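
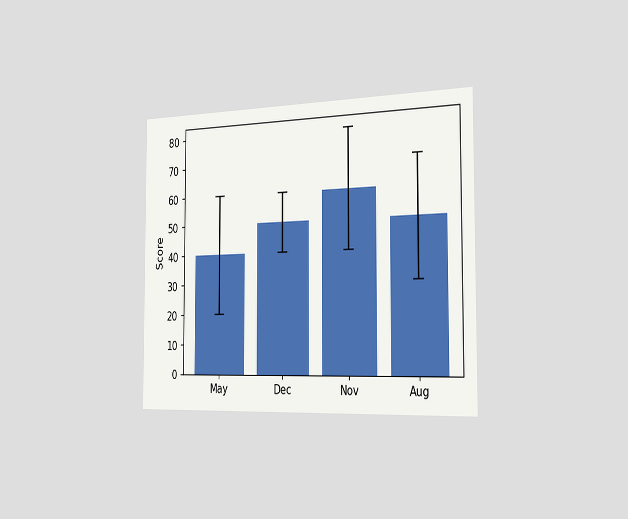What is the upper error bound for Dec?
The chart is viewed slightly from the right. The Dec bar's upper whisker reaches 60.

60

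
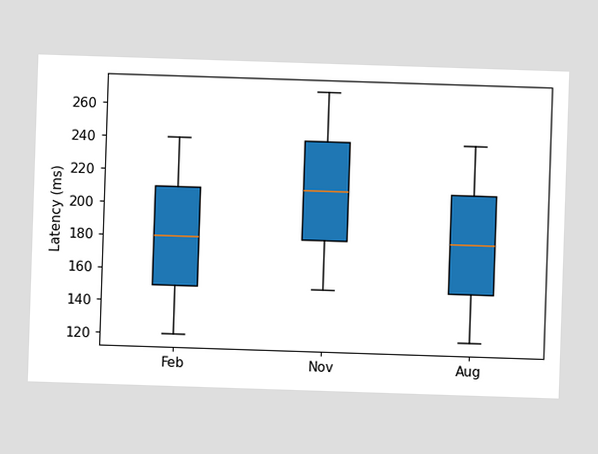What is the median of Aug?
The median line in the Aug box sits at 180ms.

180ms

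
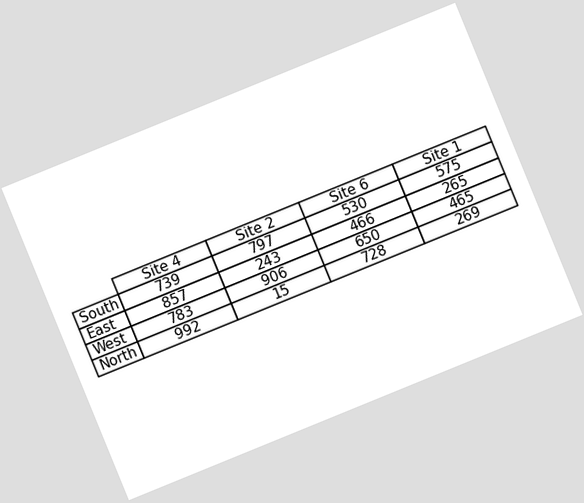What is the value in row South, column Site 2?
The chart is tilted about 22° counter-clockwise. The (South, Site 2) cell reads 797.

797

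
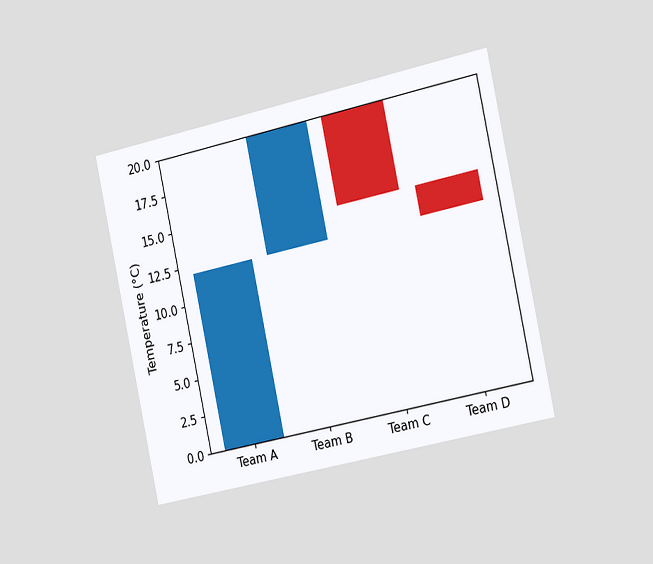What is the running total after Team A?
The chart is tilted about 12° counter-clockwise and viewed slightly from the right. After Team A the running total reaches 12°C.

12°C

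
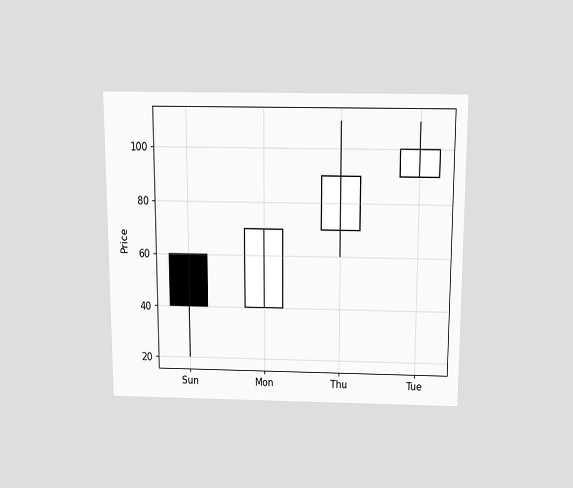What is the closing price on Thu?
The chart is viewed slightly from above. The Thu candle closes at 90.

90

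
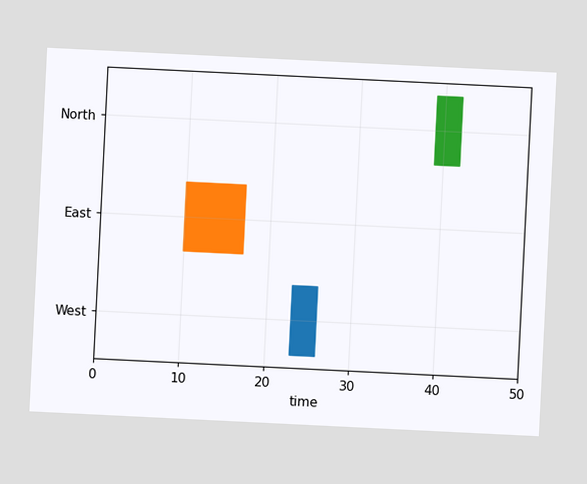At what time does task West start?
23

The chart is tilted about 3° clockwise. The West bar begins at t=23.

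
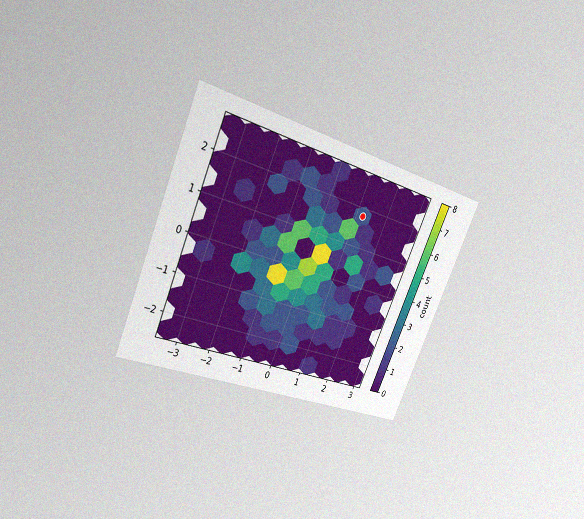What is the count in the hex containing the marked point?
2

The chart is tilted about 23° clockwise and viewed at a slight angle, with some photo noise. The marked hex reads 2 on the colorbar.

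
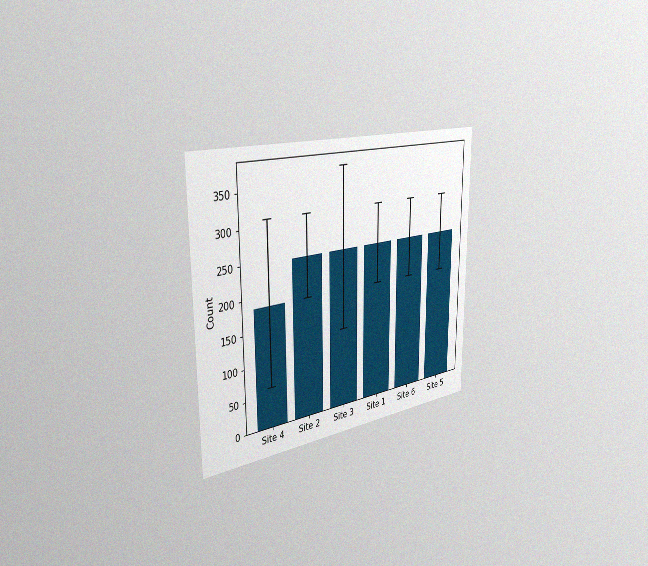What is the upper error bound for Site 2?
310

The chart is viewed slightly from the left, with some photo noise. The Site 2 bar's upper whisker reaches 310.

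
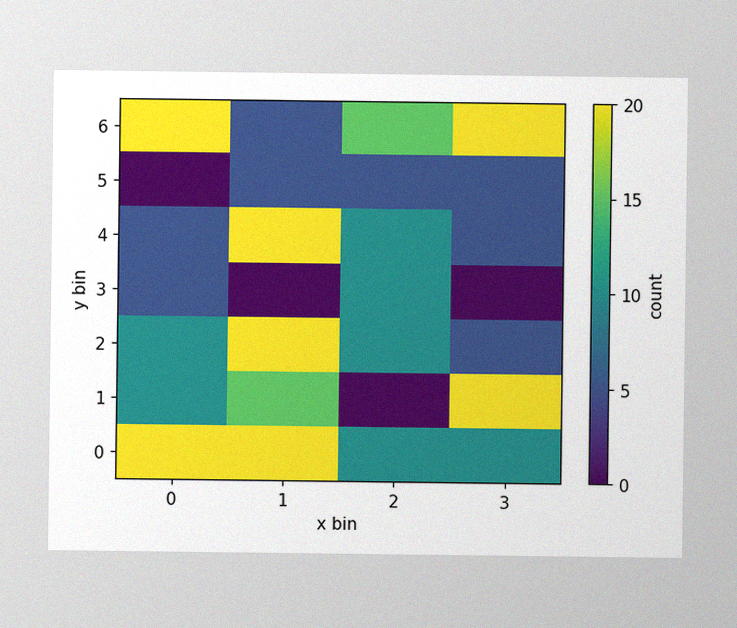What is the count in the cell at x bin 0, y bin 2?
The image has some photo noise and uneven lighting. Matching the cell (0, 2) against the colorbar gives 10.

10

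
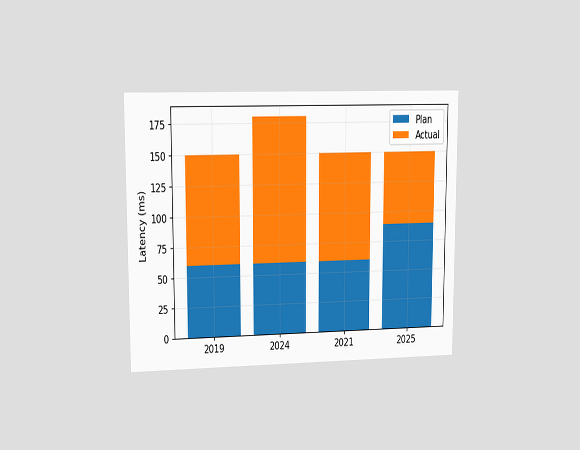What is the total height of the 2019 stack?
The chart is viewed at a slight angle. The 2019 stack's top reaches 150ms on the y-axis.

150ms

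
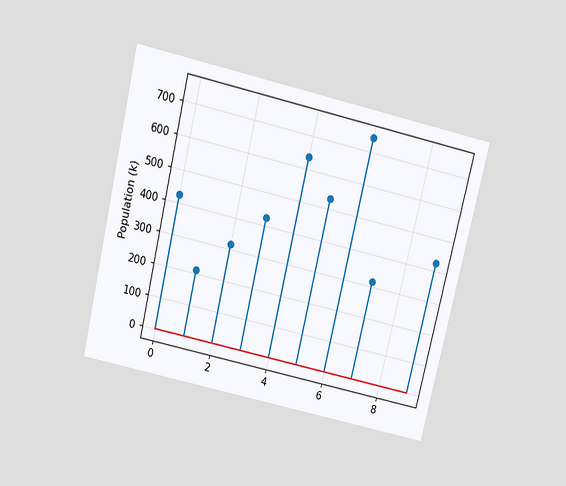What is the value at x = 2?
318k

The chart is tilted about 13° clockwise and viewed slightly from above. The stem at x=2 reaches 318k.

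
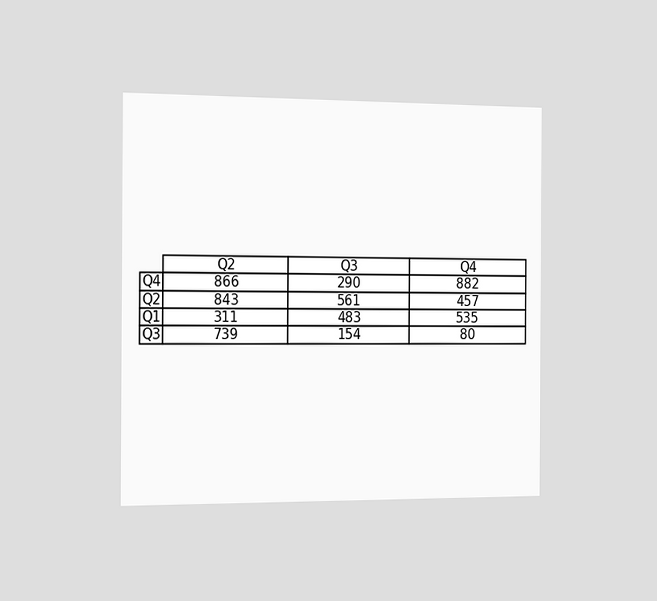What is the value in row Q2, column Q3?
561

The chart is viewed slightly from the left. The (Q2, Q3) cell reads 561.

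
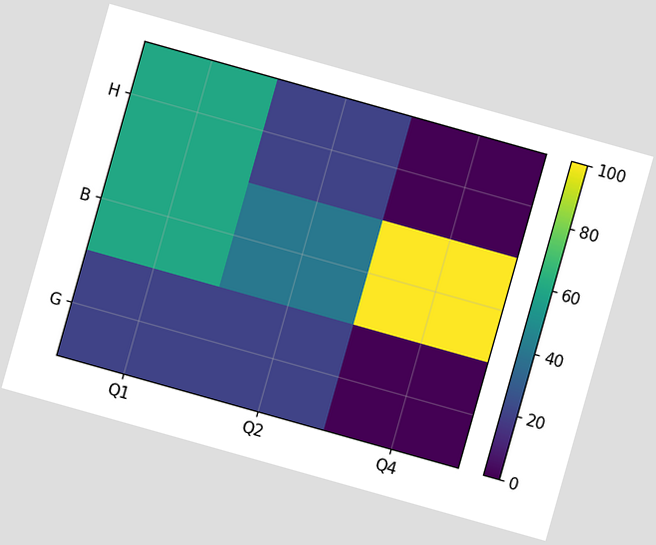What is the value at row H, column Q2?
The chart is tilted about 16° clockwise. Matching cell (H, Q2) against the colorbar gives 20.

20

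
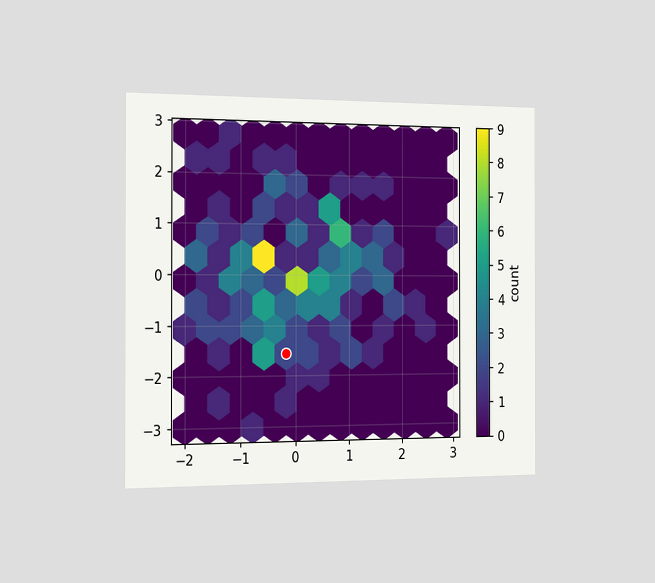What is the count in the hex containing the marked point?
The chart is viewed slightly from the left. The marked hex reads 2 on the colorbar.

2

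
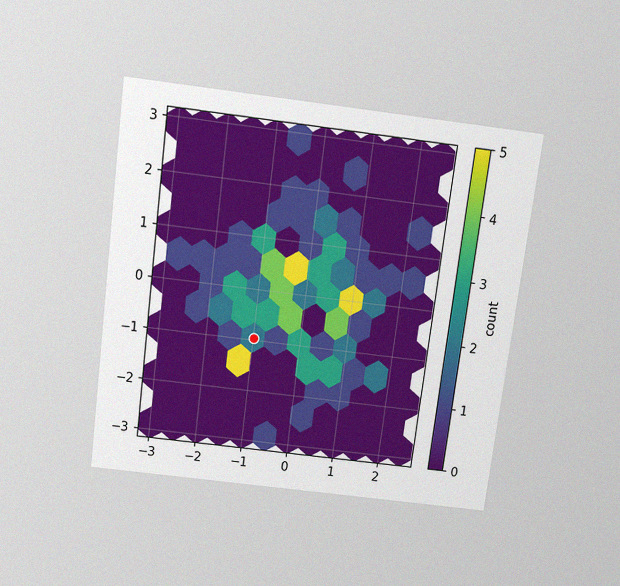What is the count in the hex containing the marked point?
2

The chart is tilted about 7° clockwise and viewed slightly from above, with some photo noise. The marked hex reads 2 on the colorbar.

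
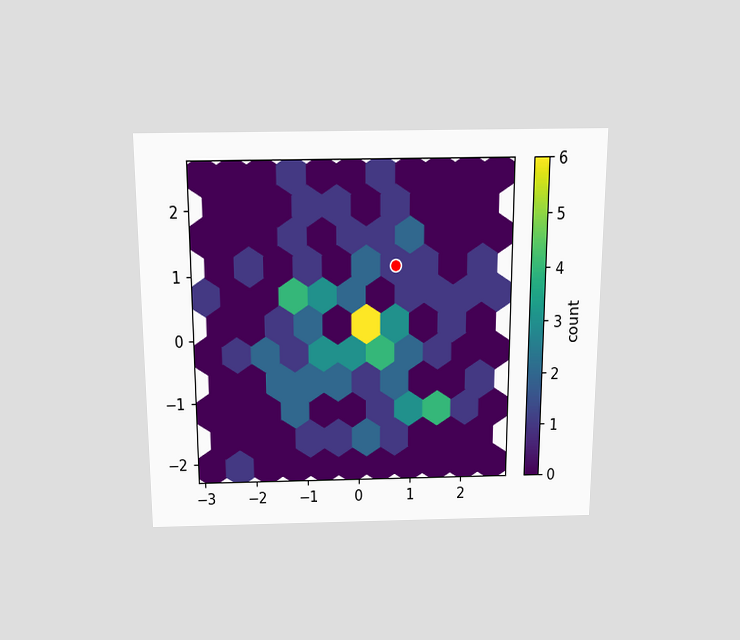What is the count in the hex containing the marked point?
The chart is viewed slightly from above. The marked hex reads 1 on the colorbar.

1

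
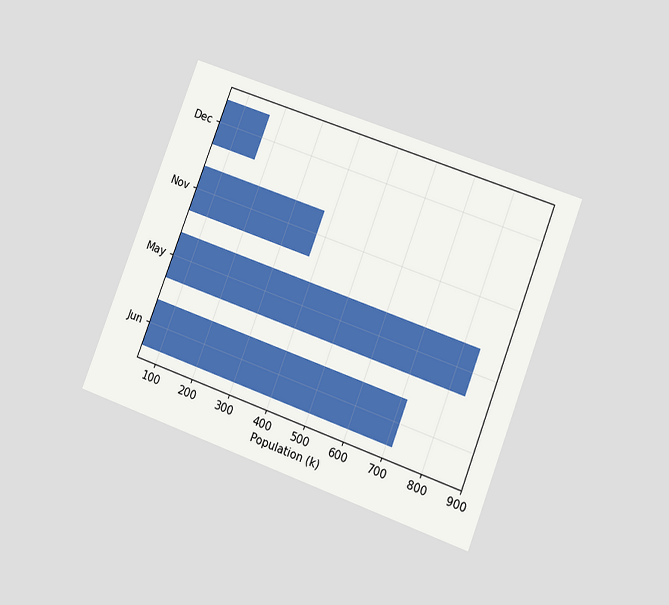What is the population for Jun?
The chart is tilted about 21° clockwise and viewed at a slight angle. Reading along the chart's x-axis, the Jun bar reaches 714k.

714k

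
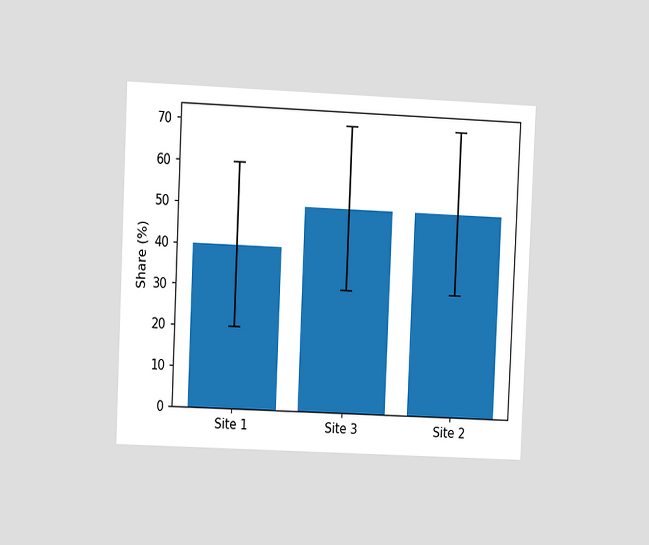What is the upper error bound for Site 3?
The chart is tilted about 3° clockwise and viewed at a slight angle. The Site 3 bar's upper whisker reaches 70%.

70%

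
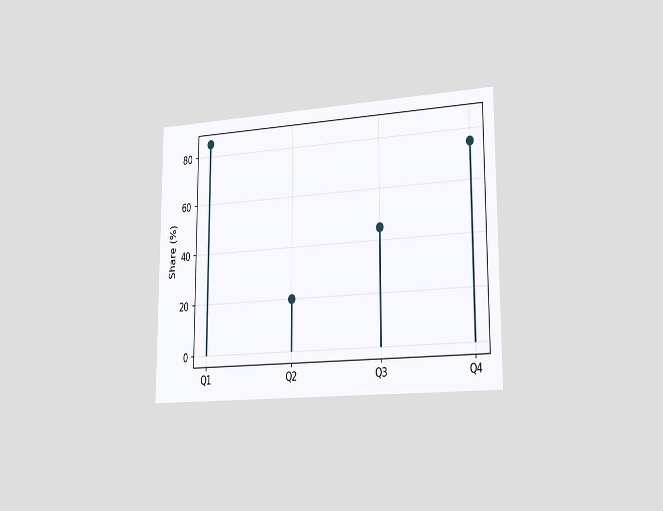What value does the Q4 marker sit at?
75%

The chart is viewed slightly from the right. The Q4 marker sits at 75%.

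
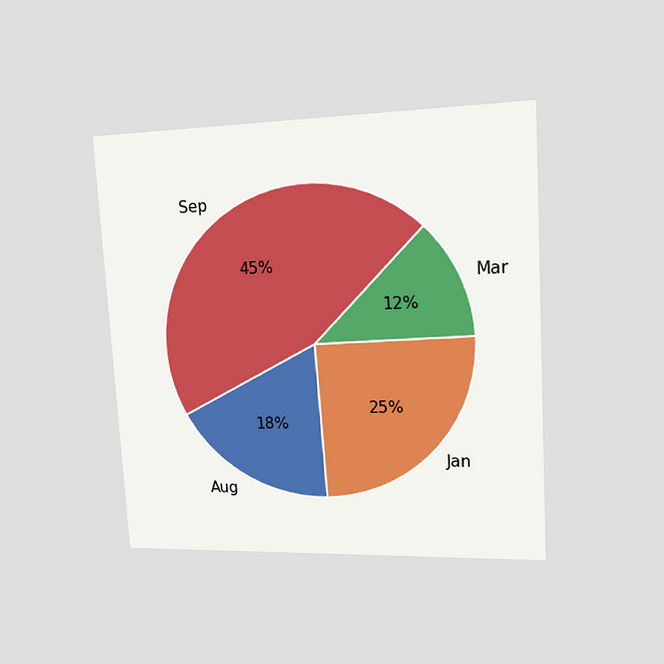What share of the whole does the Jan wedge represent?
25%

The chart is tilted about 3° counter-clockwise and viewed at a slight angle. The Jan slice takes up 25% of the pie.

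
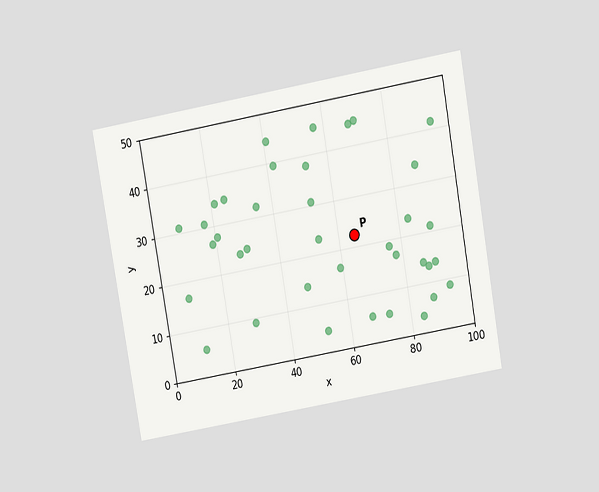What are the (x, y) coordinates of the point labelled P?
The chart is tilted about 10° counter-clockwise and viewed slightly from above. Following the gridlines from P to each axis, P sits at (65, 22.5).

(65, 22.5)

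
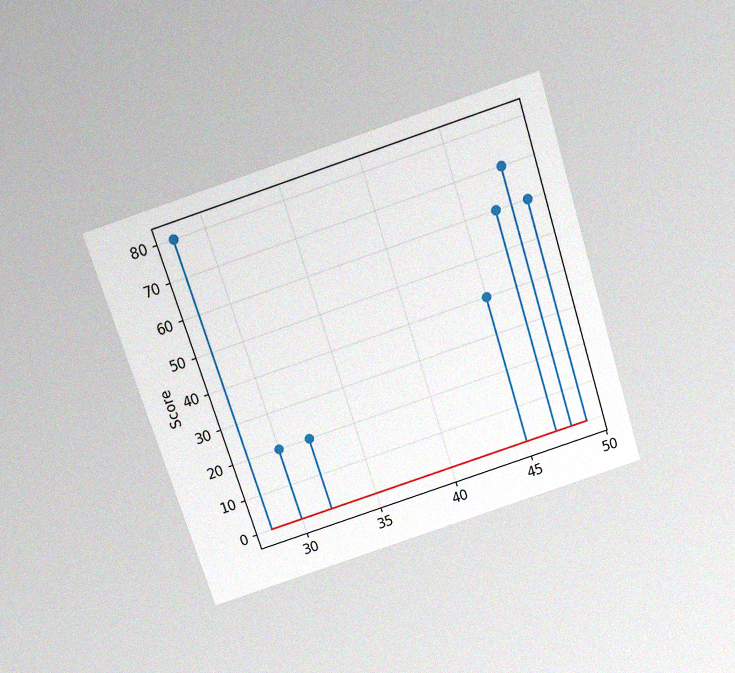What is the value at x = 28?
80

The chart is tilted about 18° counter-clockwise and viewed slightly from above, with some photo noise. The stem at x=28 reaches 80.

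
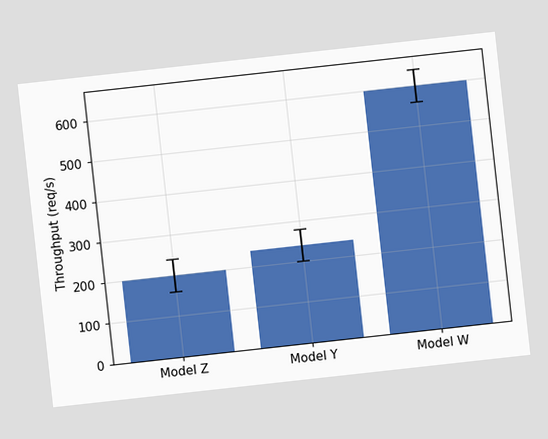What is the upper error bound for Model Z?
The chart is tilted about 6° counter-clockwise. The Model Z bar's upper whisker reaches 240req/s.

240req/s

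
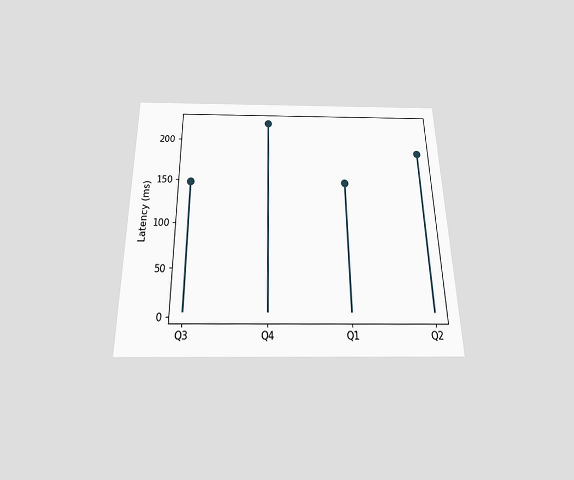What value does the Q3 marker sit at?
148ms

The chart is viewed slightly from below. The Q3 marker sits at 148ms.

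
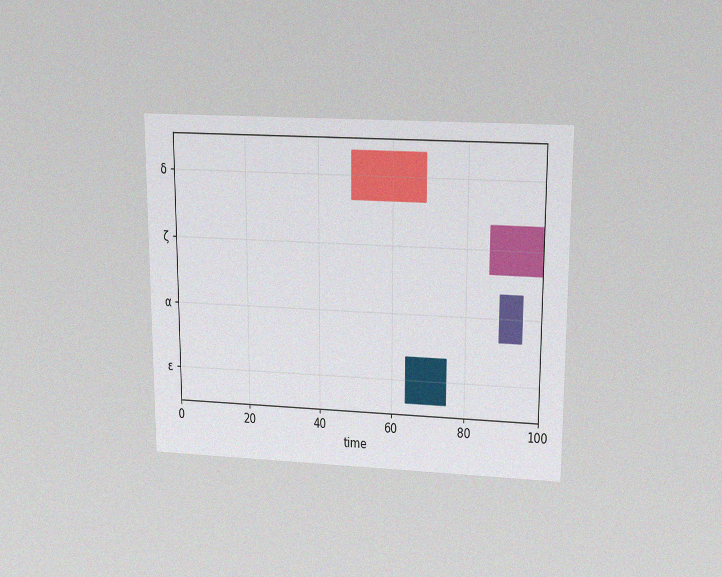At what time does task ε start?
64

The chart is viewed slightly from above, with some photo noise. The ε bar begins at t=64.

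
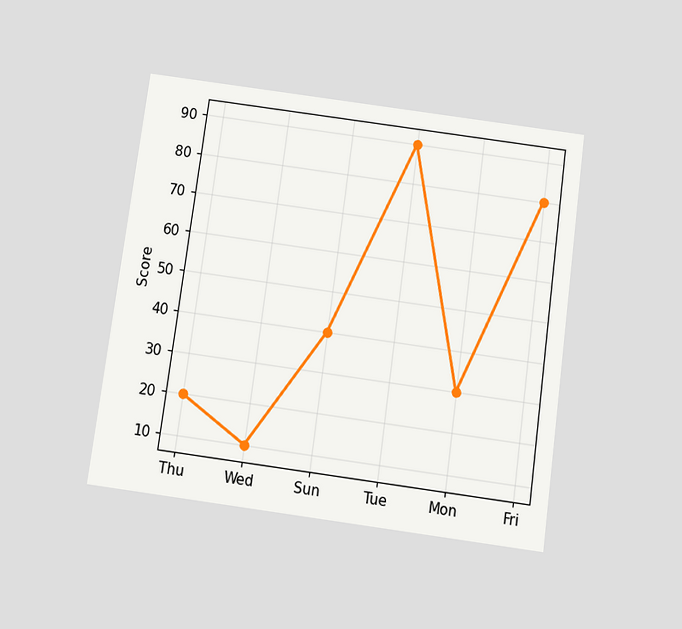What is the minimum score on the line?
10

The chart is tilted about 8° clockwise and viewed slightly from below. The lowest point is at Wed, and reading across to the y-axis gives 10.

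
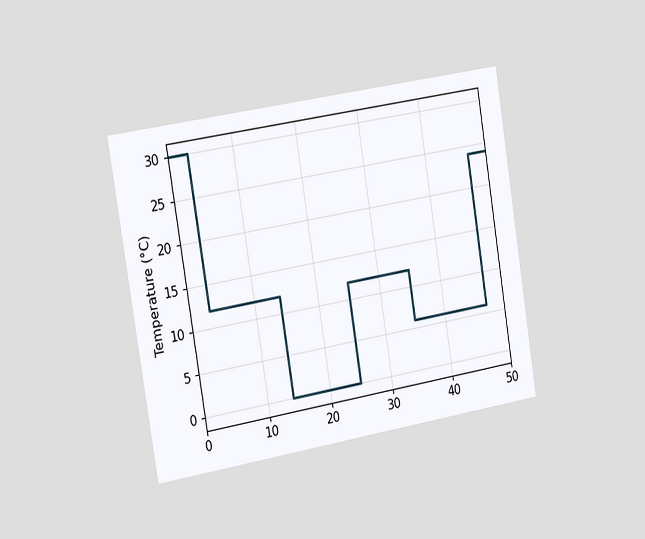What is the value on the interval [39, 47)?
The chart is tilted about 9° counter-clockwise and viewed slightly from the left. On [39, 47) the step sits at 6°C.

6°C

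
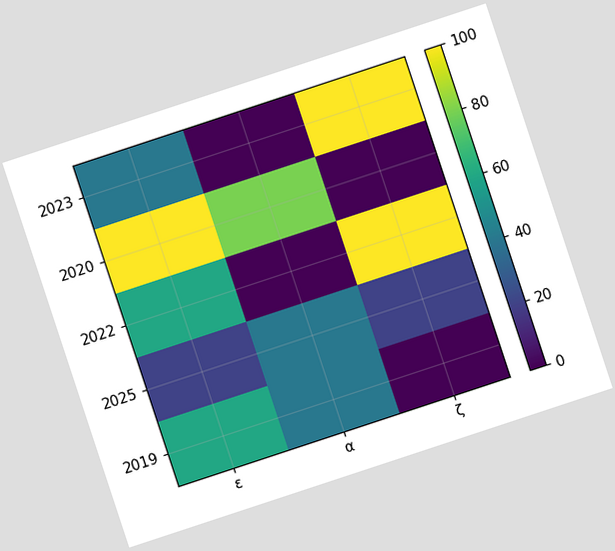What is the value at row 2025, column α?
The chart is tilted about 18° counter-clockwise. Matching cell (2025, α) against the colorbar gives 40.

40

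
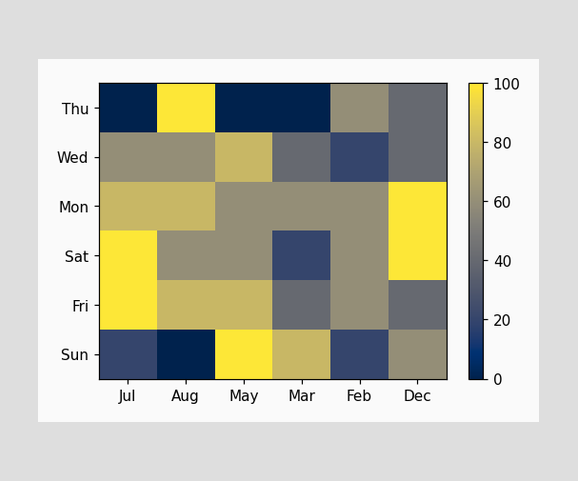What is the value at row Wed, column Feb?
Matching cell (Wed, Feb) against the colorbar gives 20.

20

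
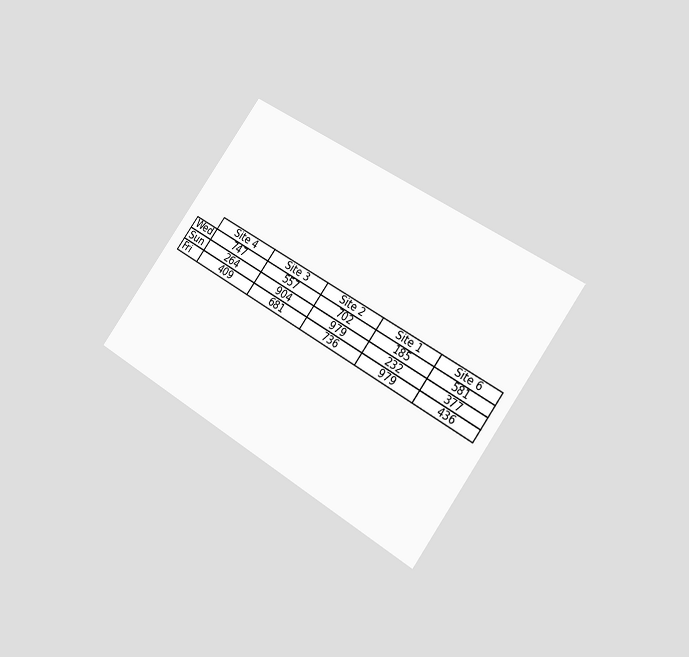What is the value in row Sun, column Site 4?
The chart is tilted about 36° clockwise and viewed at a slight angle. The (Sun, Site 4) cell reads 264.

264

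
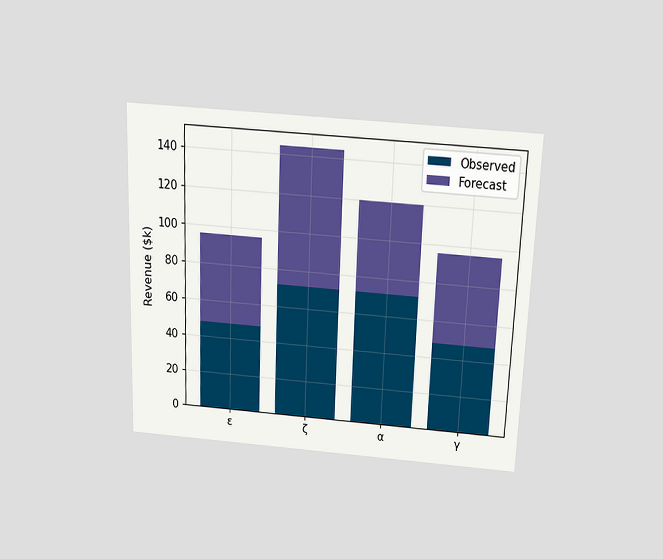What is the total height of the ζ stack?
The chart is tilted about 2° clockwise and viewed slightly from above. The ζ stack's top reaches $144k on the y-axis.

$144k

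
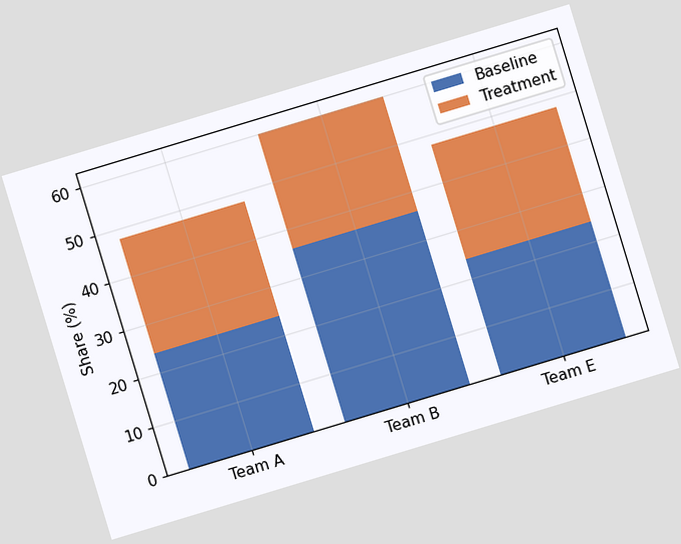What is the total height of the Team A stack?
The chart is tilted about 17° counter-clockwise. The Team A stack's top reaches 48% on the y-axis.

48%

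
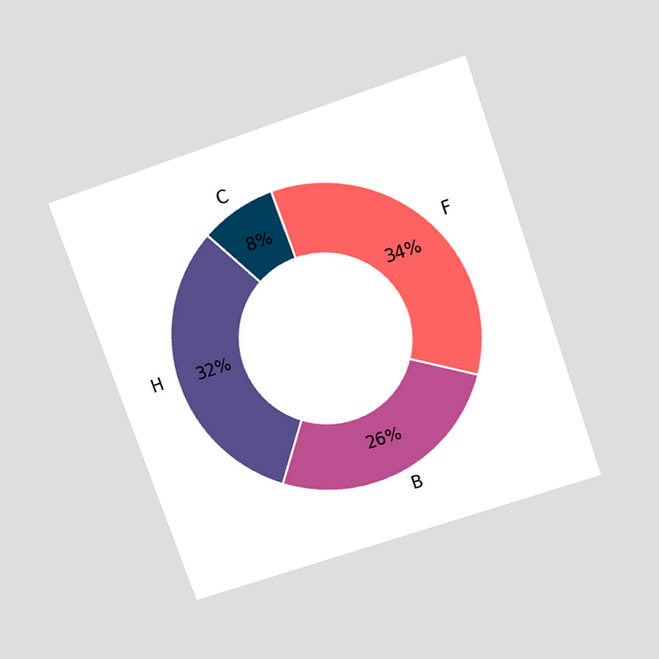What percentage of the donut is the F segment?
34%

The chart is tilted about 19° counter-clockwise and viewed slightly from above. The F segment takes up 34% of the ring.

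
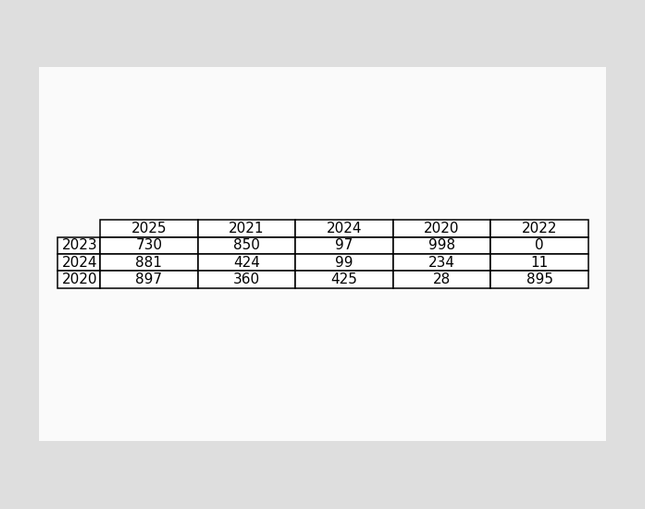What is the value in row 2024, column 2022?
The (2024, 2022) cell reads 11.

11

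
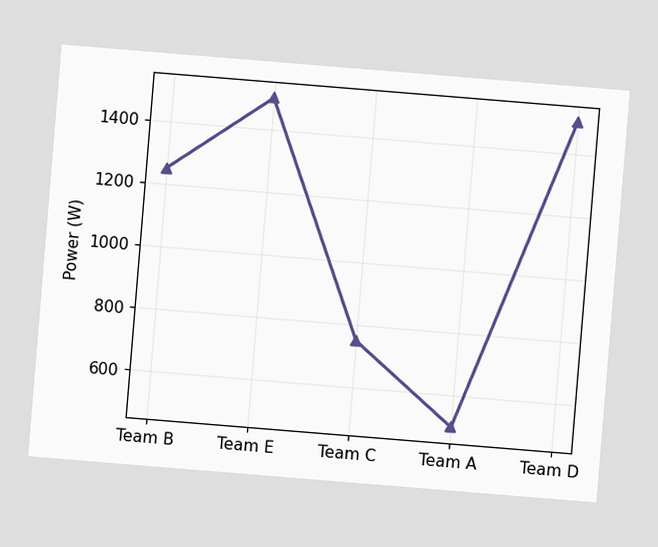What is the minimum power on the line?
The chart is tilted about 5° clockwise. The lowest point is at Team A, and reading across to the y-axis gives 500W.

500W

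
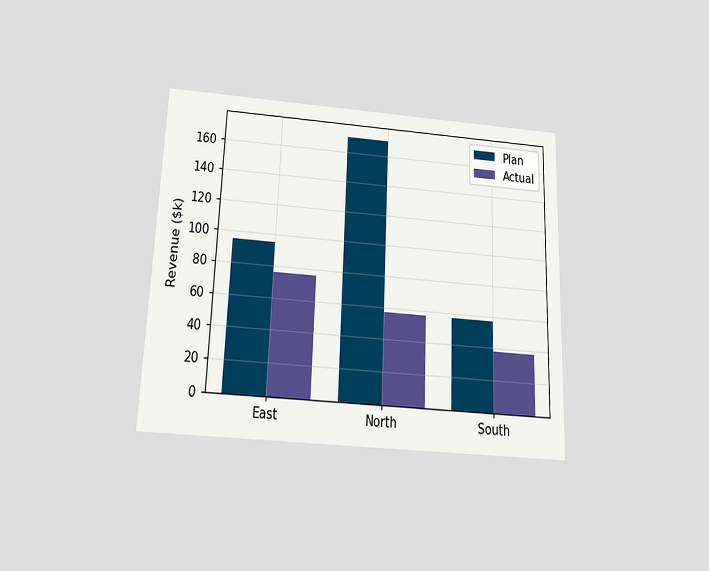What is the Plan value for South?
The chart is tilted about 2° clockwise and viewed slightly from below. The Plan bar at South reaches $57k on the y-axis.

$57k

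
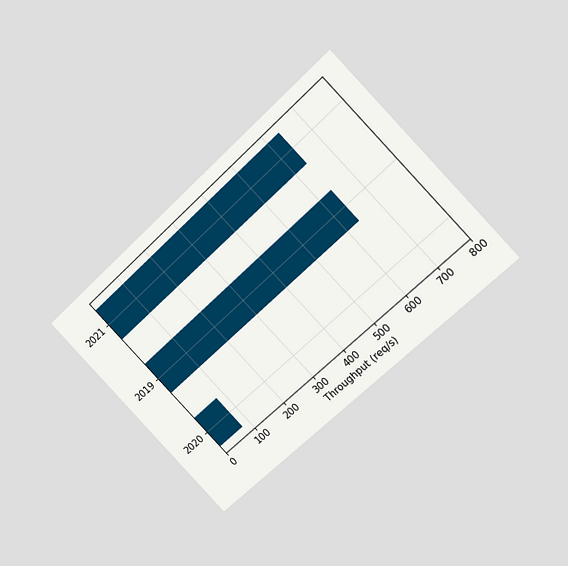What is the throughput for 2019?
The chart is tilted about 43° counter-clockwise and viewed at a slight angle. Reading along the chart's x-axis, the 2019 bar reaches 640req/s.

640req/s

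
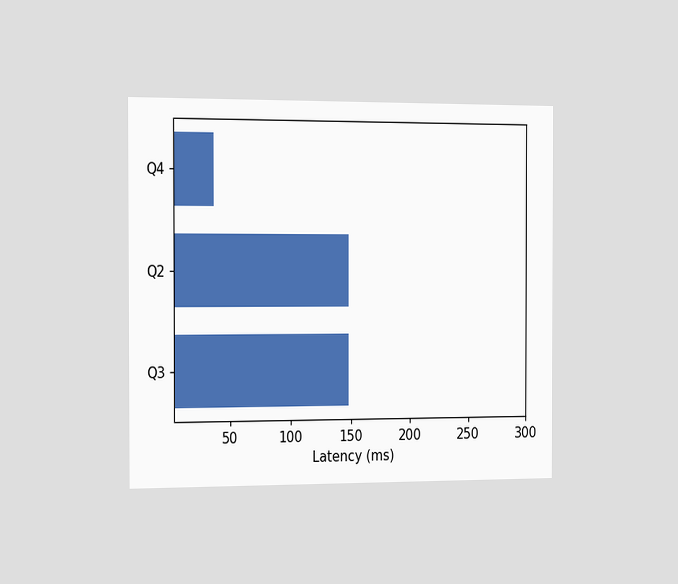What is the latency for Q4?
The chart is viewed slightly from the left. Reading along the chart's x-axis, the Q4 bar reaches 37ms.

37ms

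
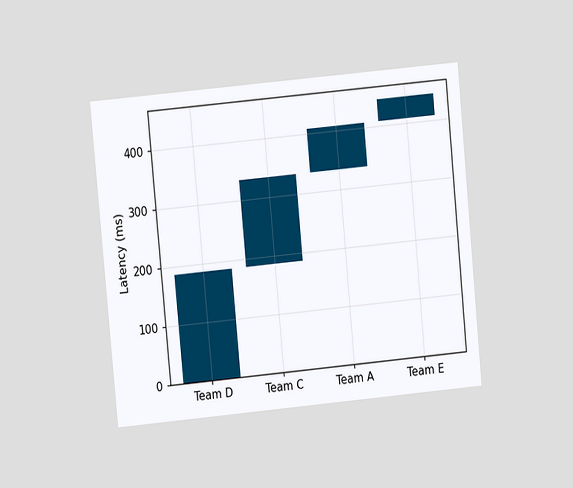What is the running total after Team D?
185ms

The chart is tilted about 5° counter-clockwise and viewed at a slight angle. After Team D the running total reaches 185ms.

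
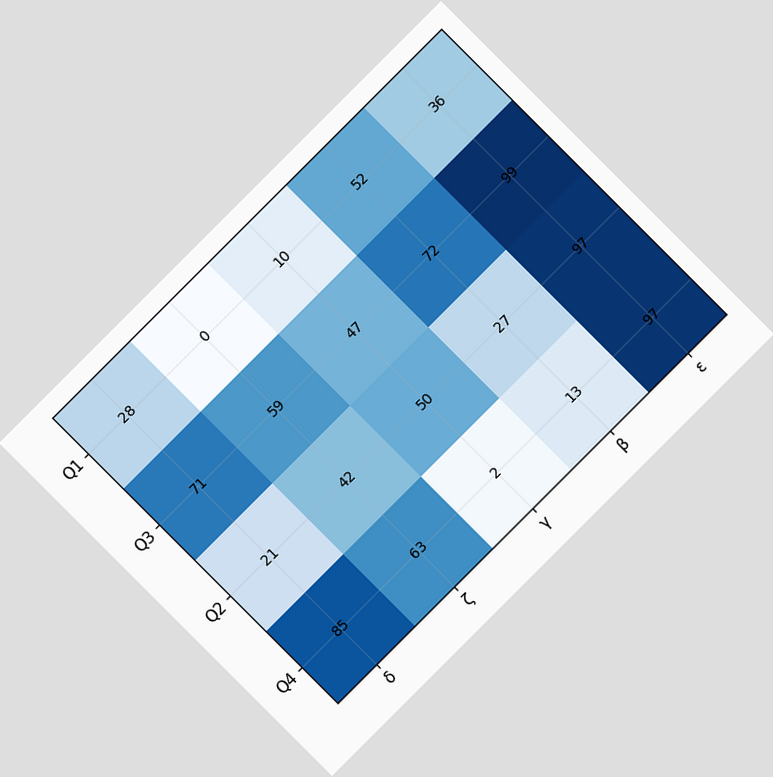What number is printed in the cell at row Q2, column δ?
The chart is tilted about 45° counter-clockwise. The (Q2, δ) cell reads 21.

21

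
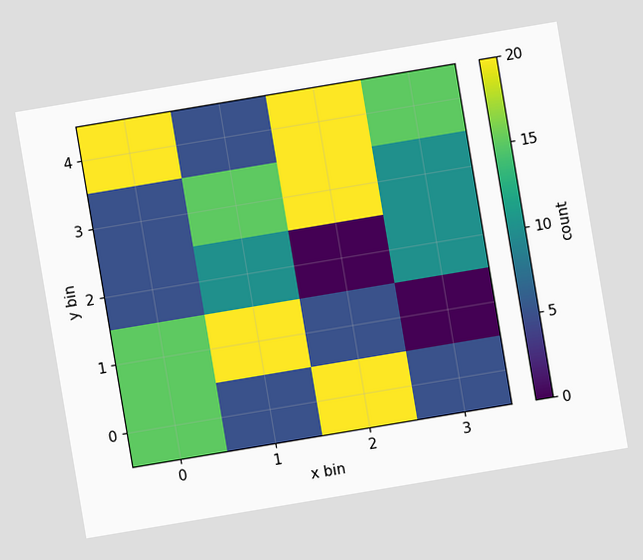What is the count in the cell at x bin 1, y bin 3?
15

The chart is tilted about 9° counter-clockwise. Matching the cell (1, 3) against the colorbar gives 15.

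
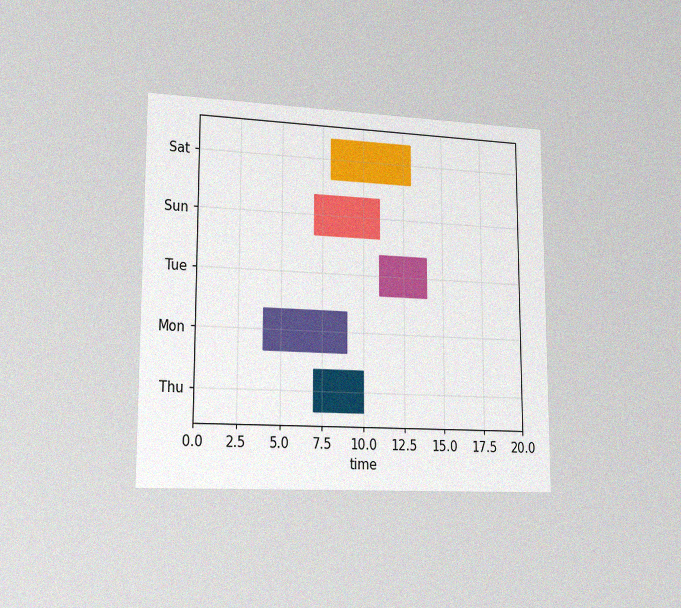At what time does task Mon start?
The chart is viewed slightly from the left, with some photo noise. The Mon bar begins at t=4.

4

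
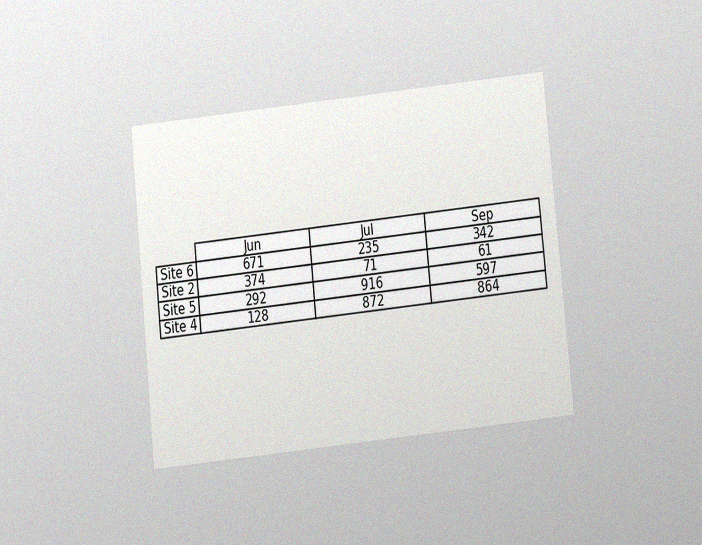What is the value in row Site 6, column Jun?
The chart is tilted about 6° counter-clockwise and viewed slightly from below, with some photo noise. The (Site 6, Jun) cell reads 671.

671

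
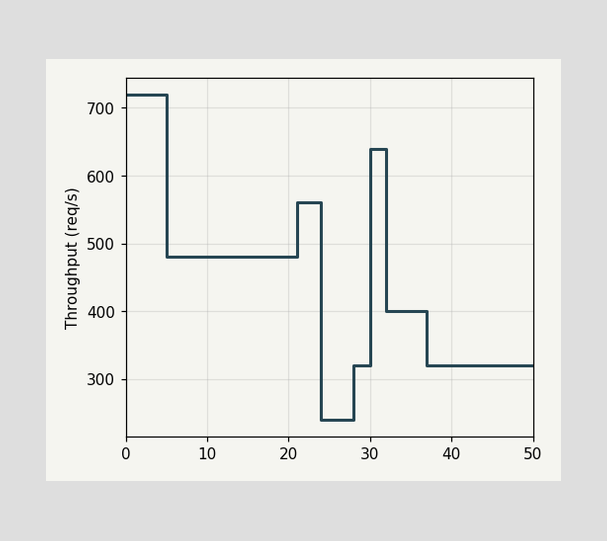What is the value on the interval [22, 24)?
On [22, 24) the step sits at 560req/s.

560req/s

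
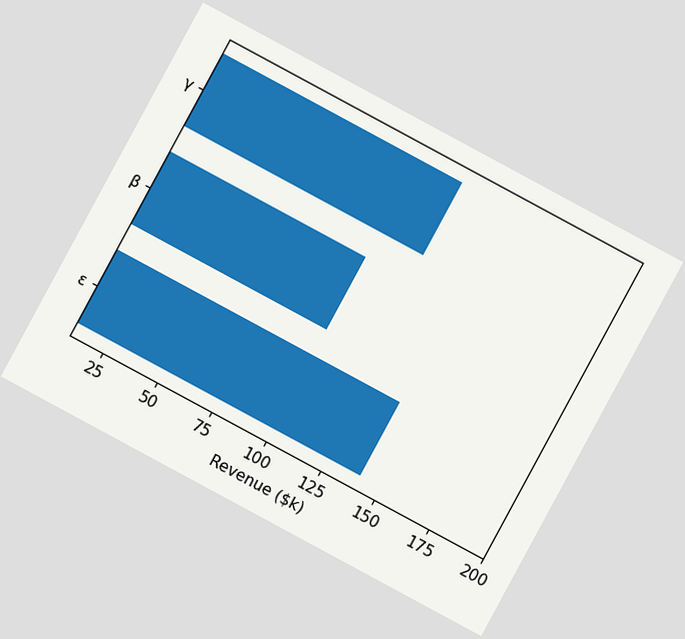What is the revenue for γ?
The chart is tilted about 28° clockwise. Reading along the chart's x-axis, the γ bar reaches $120k.

$120k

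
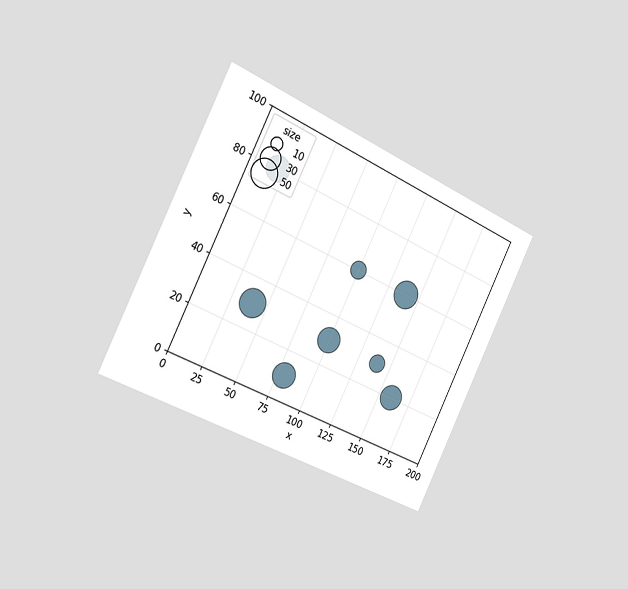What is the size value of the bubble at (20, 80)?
The chart is tilted about 26° clockwise and viewed slightly from the left. Matching the bubble at (20, 80) against the size legend gives 40.

40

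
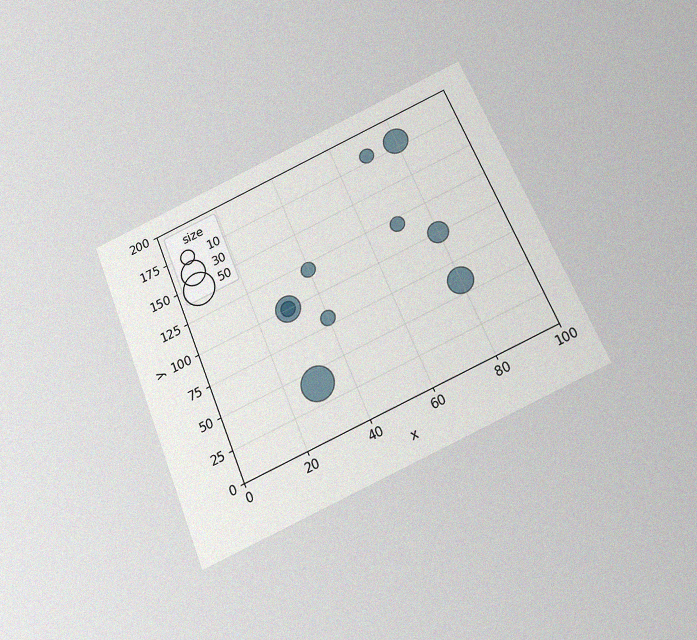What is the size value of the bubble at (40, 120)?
10

The chart is tilted about 23° counter-clockwise and viewed slightly from below, with some photo noise. Matching the bubble at (40, 120) against the size legend gives 10.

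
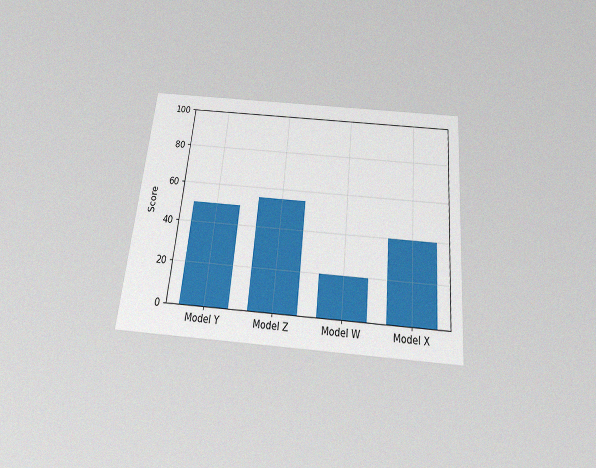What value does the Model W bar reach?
20

The chart is tilted about 5° clockwise and viewed slightly from below, with some photo noise. Reading along the chart's y-axis, the Model W bar reaches 20.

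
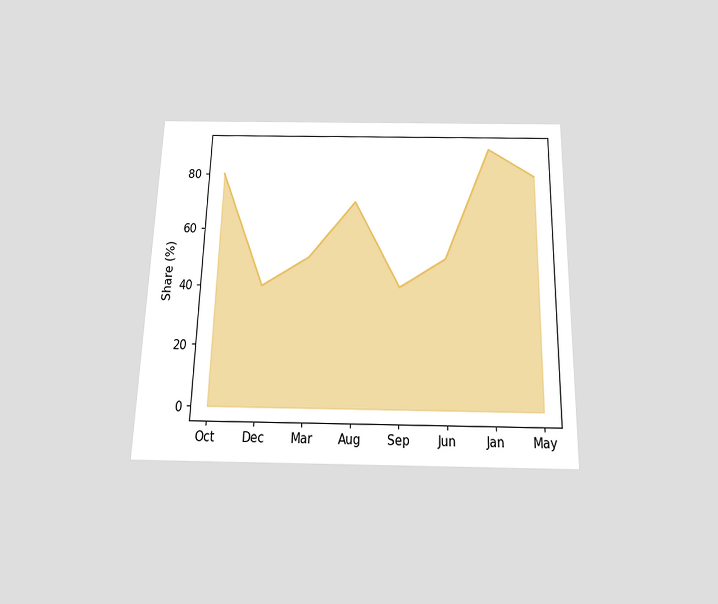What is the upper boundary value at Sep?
40%

The chart is viewed slightly from below. At Sep the upper boundary is at 40%.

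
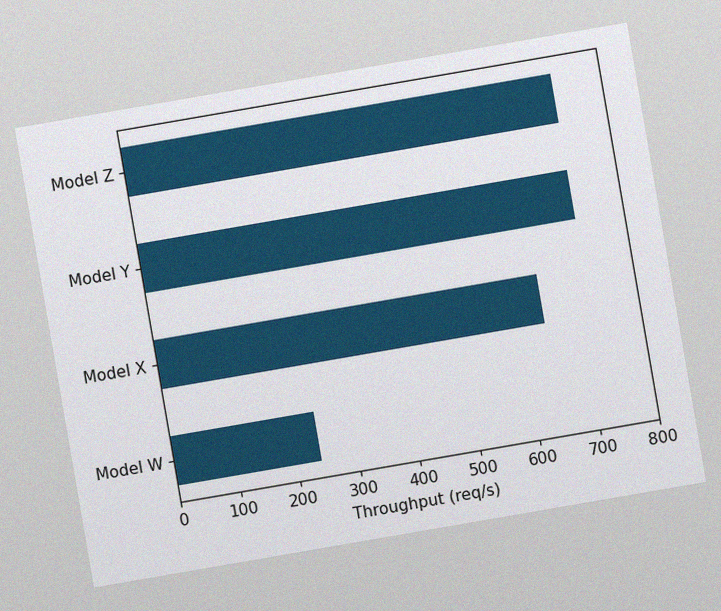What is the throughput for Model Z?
The chart is tilted about 10° counter-clockwise, with some photo noise. Reading along the chart's x-axis, the Model Z bar reaches 720req/s.

720req/s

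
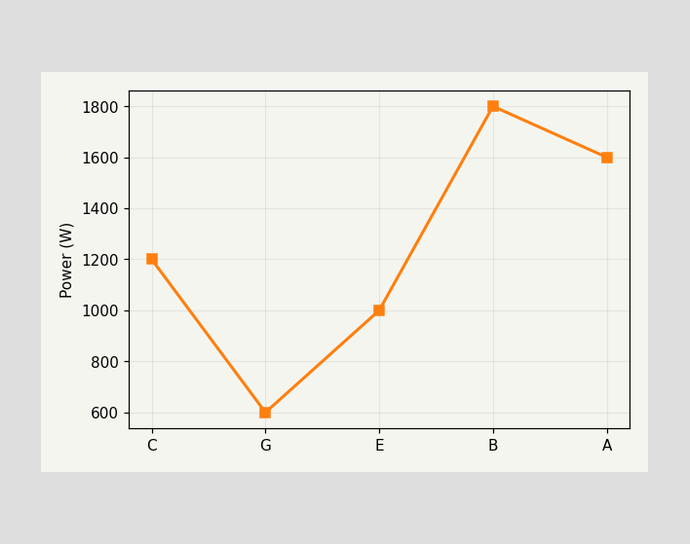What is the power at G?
At G, the line is at 600W.

600W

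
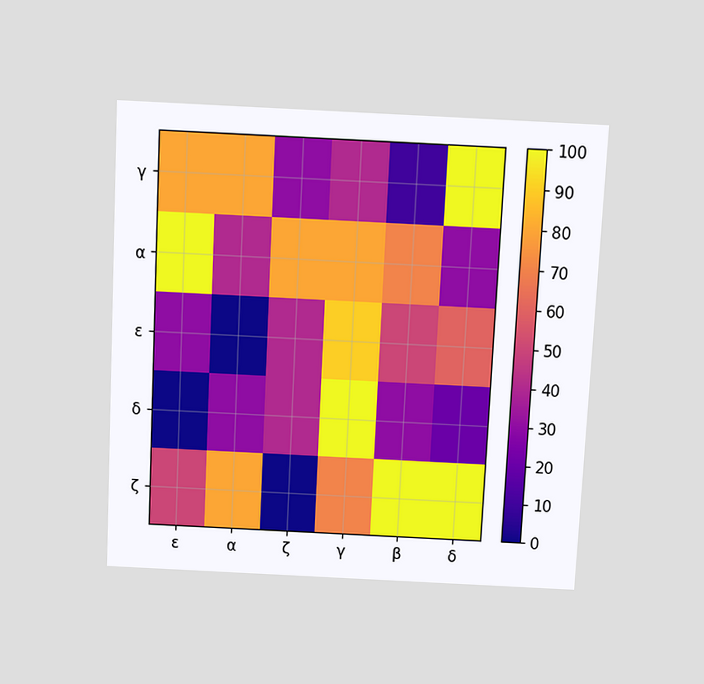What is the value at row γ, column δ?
100

The chart is tilted about 3° clockwise and viewed slightly from above. Matching cell (γ, δ) against the colorbar gives 100.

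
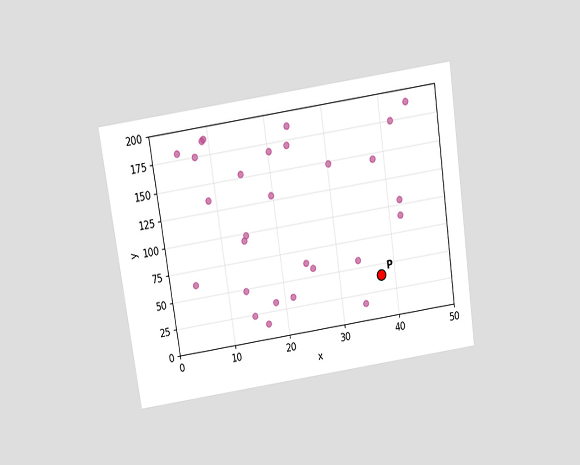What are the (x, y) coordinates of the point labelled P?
(37.5, 40)

The chart is tilted about 8° counter-clockwise and viewed slightly from above. Following the gridlines from P to each axis, P sits at (37.5, 40).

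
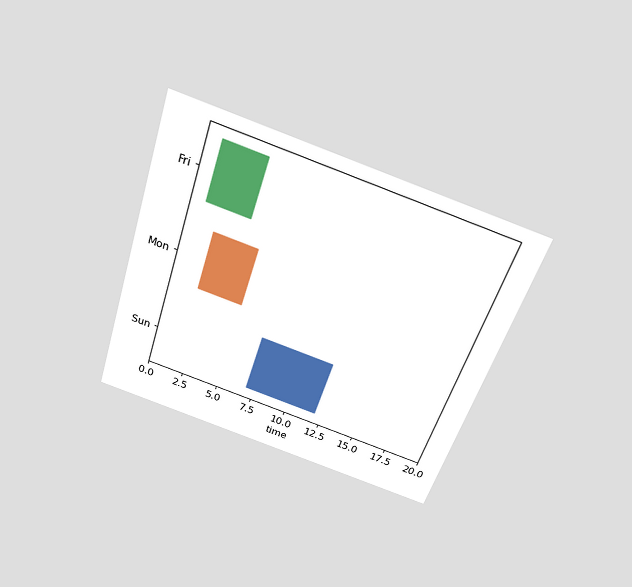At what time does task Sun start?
The chart is tilted about 18° clockwise and viewed slightly from above. The Sun bar begins at t=7.

7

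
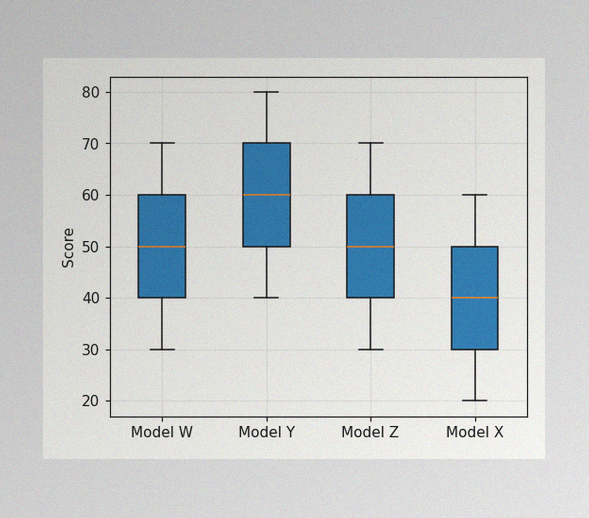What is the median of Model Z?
50

The image has some photo noise and uneven lighting. The median line in the Model Z box sits at 50.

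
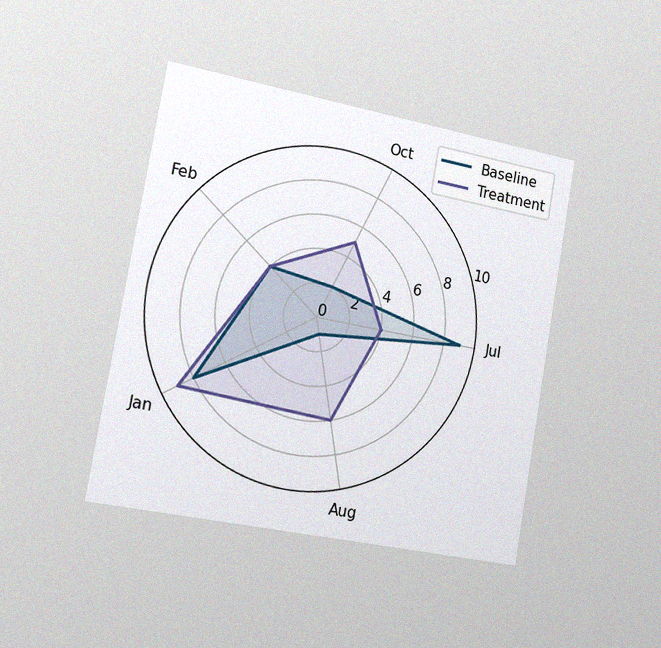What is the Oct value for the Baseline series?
The chart is tilted about 10° clockwise and viewed slightly from the left, with some photo noise. On the Oct axis, Baseline reaches 2.

2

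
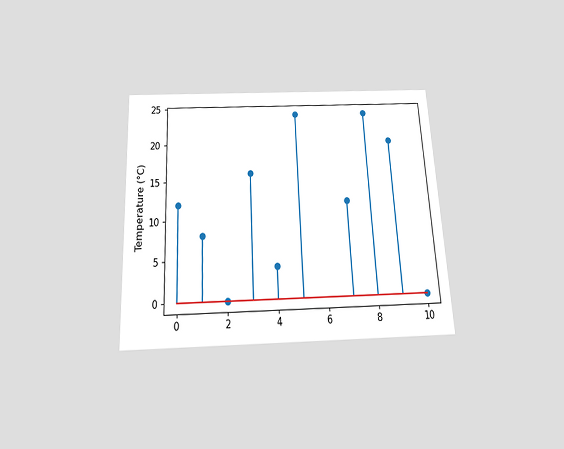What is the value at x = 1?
8°C

The chart is tilted about 3° counter-clockwise and viewed slightly from below. The stem at x=1 reaches 8°C.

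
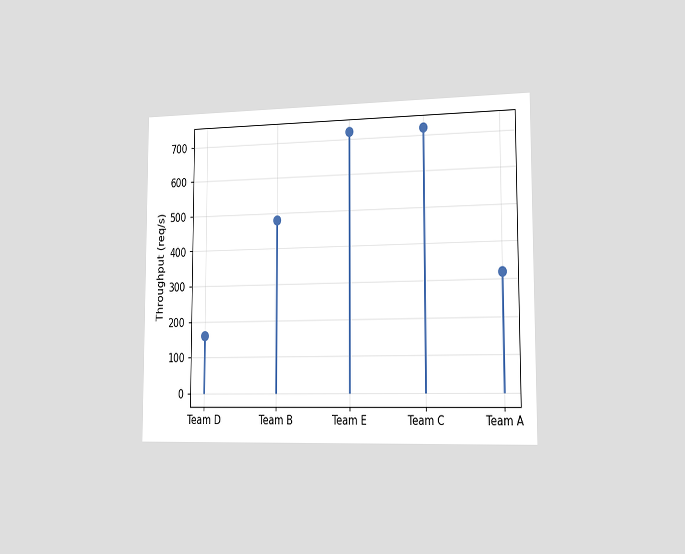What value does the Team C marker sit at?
The chart is viewed slightly from the right. The Team C marker sits at 720req/s.

720req/s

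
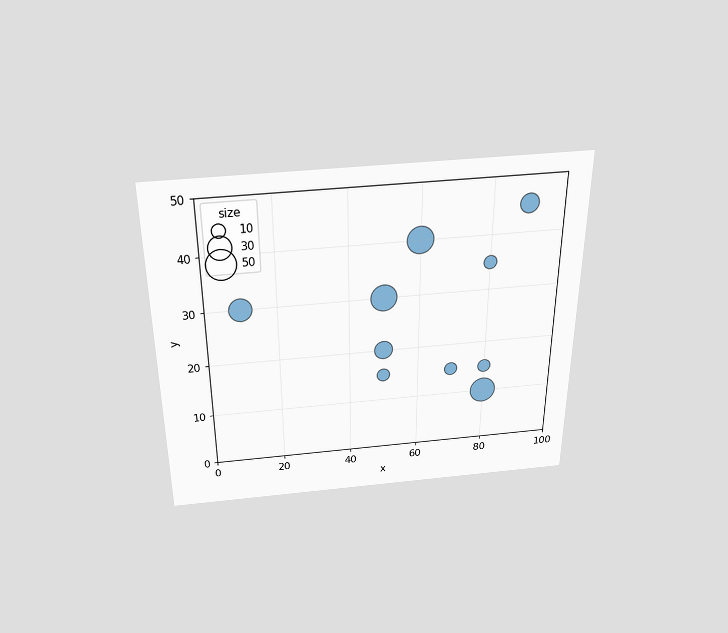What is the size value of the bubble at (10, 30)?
The chart is viewed slightly from above. Matching the bubble at (10, 30) against the size legend gives 30.

30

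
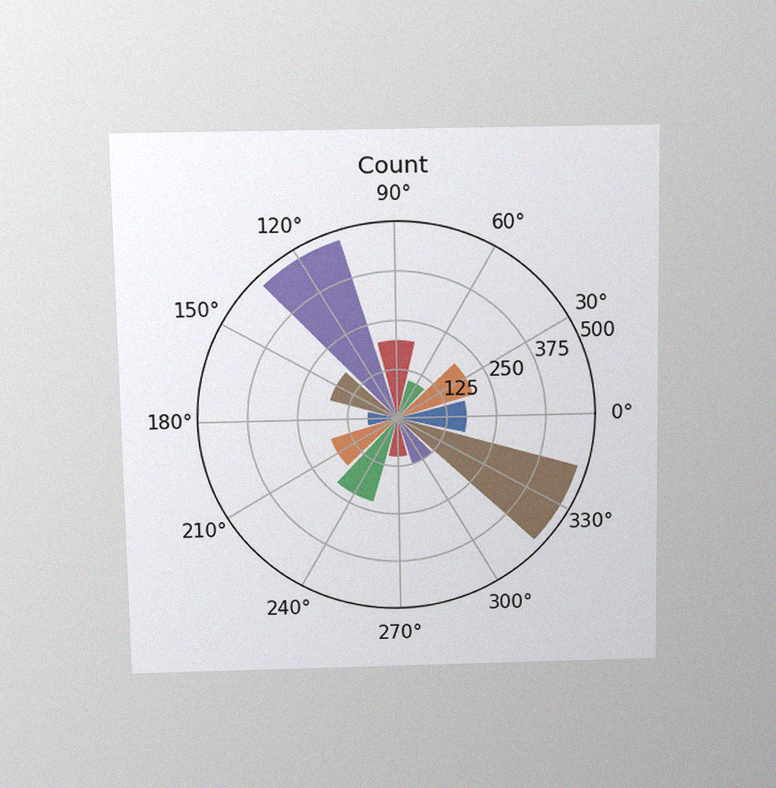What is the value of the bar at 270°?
100

The chart is viewed slightly from above, with some photo noise. The bar at 270° reaches 100 on the radial axis.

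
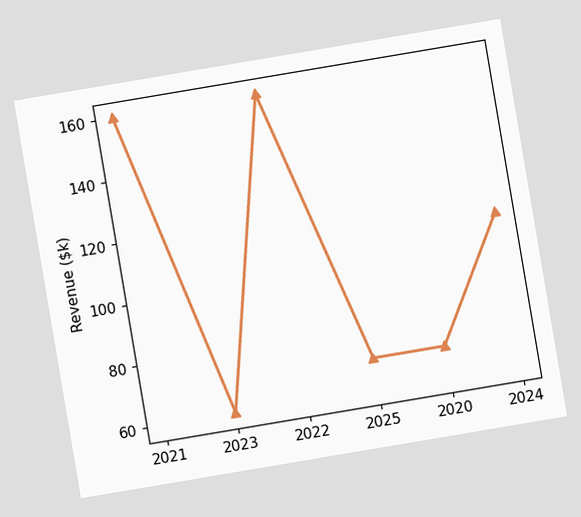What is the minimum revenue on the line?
The chart is tilted about 10° counter-clockwise. The lowest point is at 2023, and reading across to the y-axis gives $60k.

$60k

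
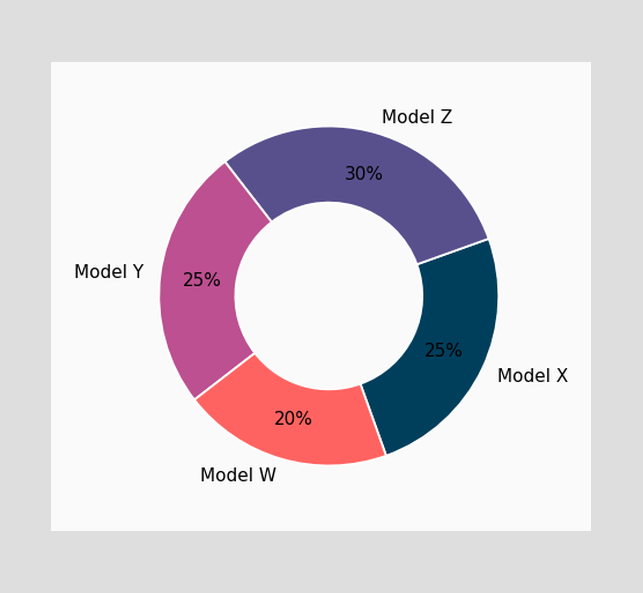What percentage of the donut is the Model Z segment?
30%

The Model Z segment takes up 30% of the ring.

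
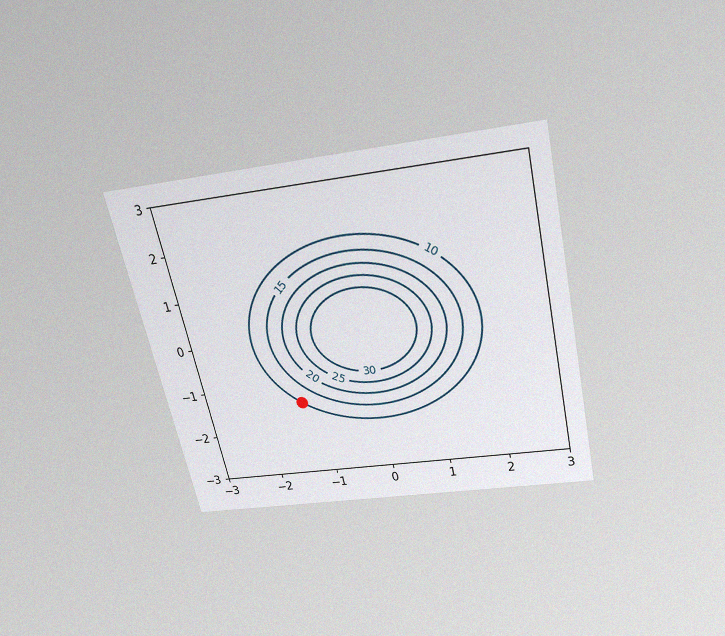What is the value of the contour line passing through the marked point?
The chart is tilted about 13° counter-clockwise and viewed slightly from above, with some photo noise. The marked point sits on the contour labelled 10.

10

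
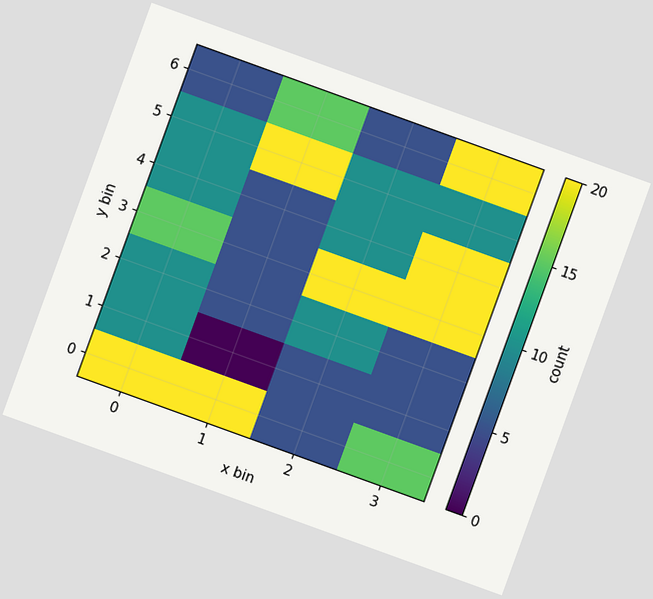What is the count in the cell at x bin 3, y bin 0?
15

The chart is tilted about 20° clockwise. Matching the cell (3, 0) against the colorbar gives 15.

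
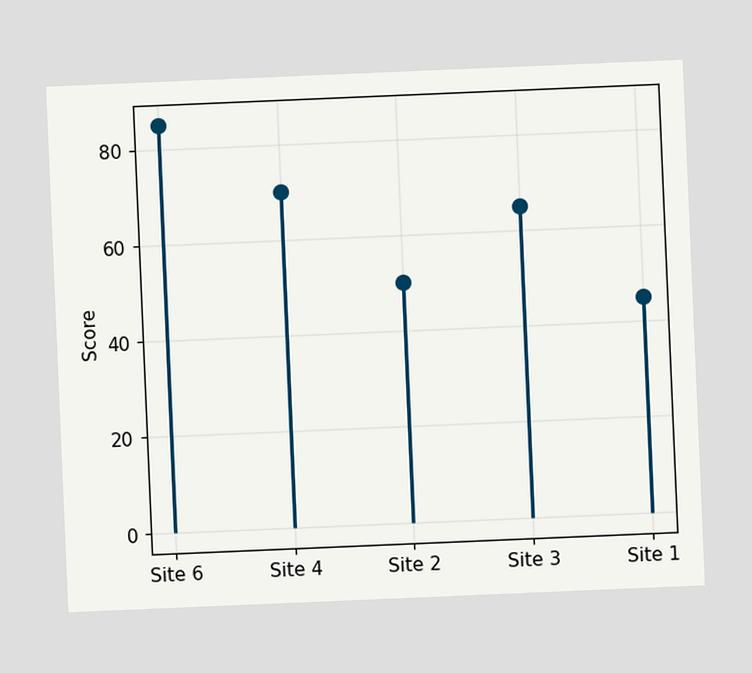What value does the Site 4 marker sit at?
The chart is tilted about 2° counter-clockwise. The Site 4 marker sits at 70.

70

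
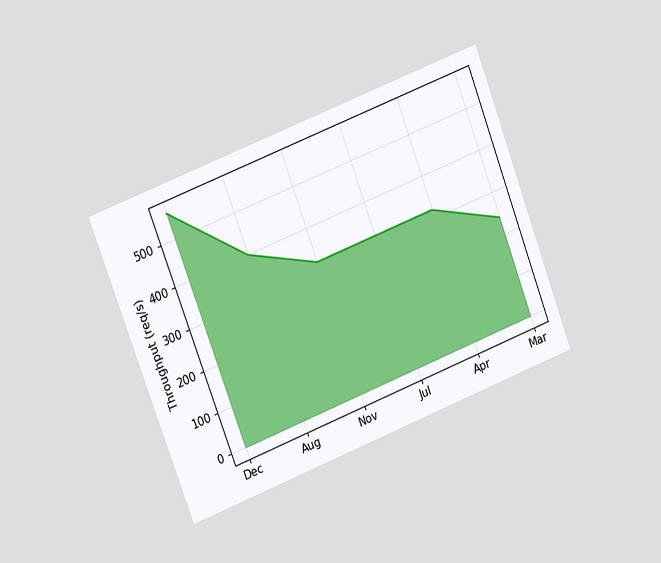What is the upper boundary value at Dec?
The chart is tilted about 21° counter-clockwise and viewed at a slight angle. At Dec the upper boundary is at 560req/s.

560req/s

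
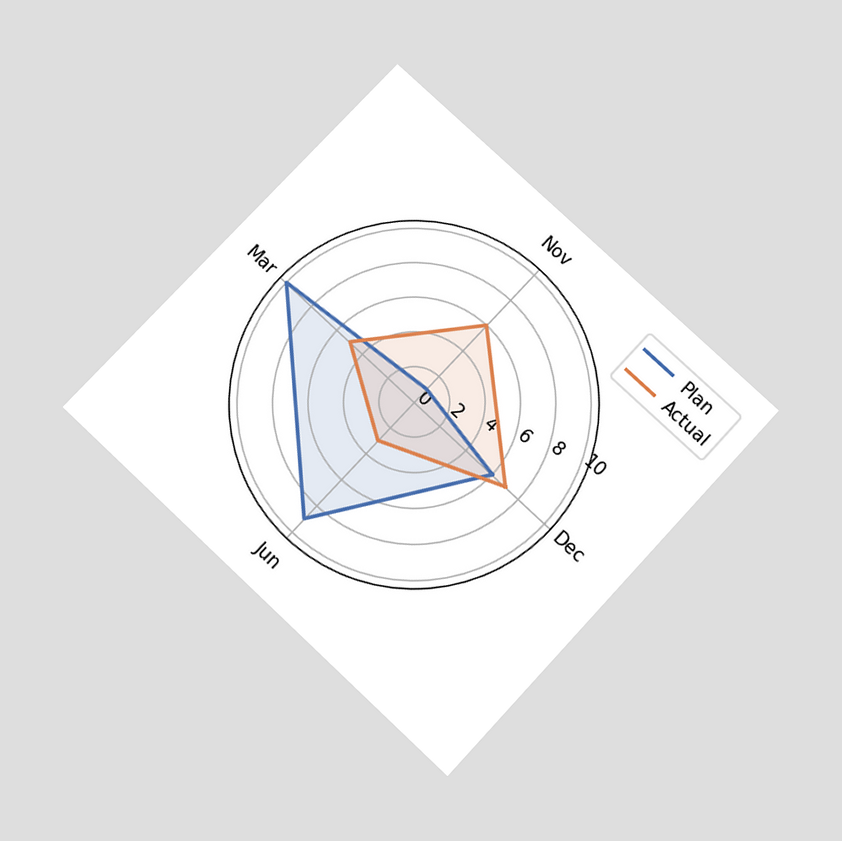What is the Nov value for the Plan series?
The chart is tilted about 43° clockwise and viewed slightly from below. On the Nov axis, Plan reaches 1.

1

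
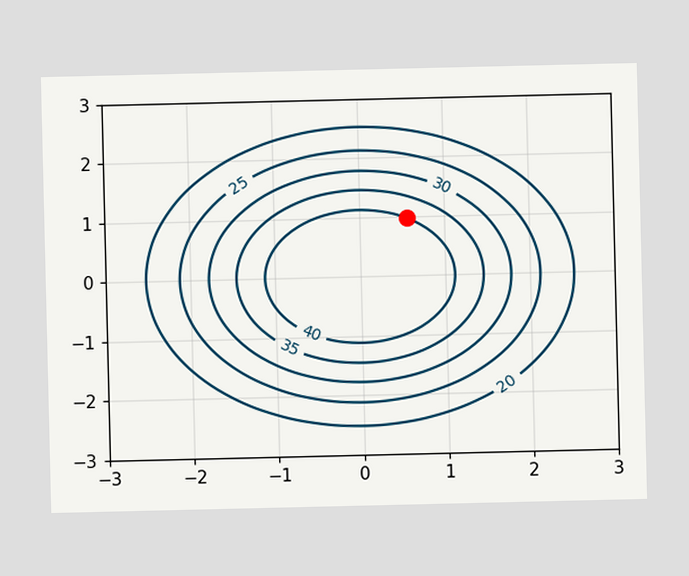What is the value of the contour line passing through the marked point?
The marked point sits on the contour labelled 40.

40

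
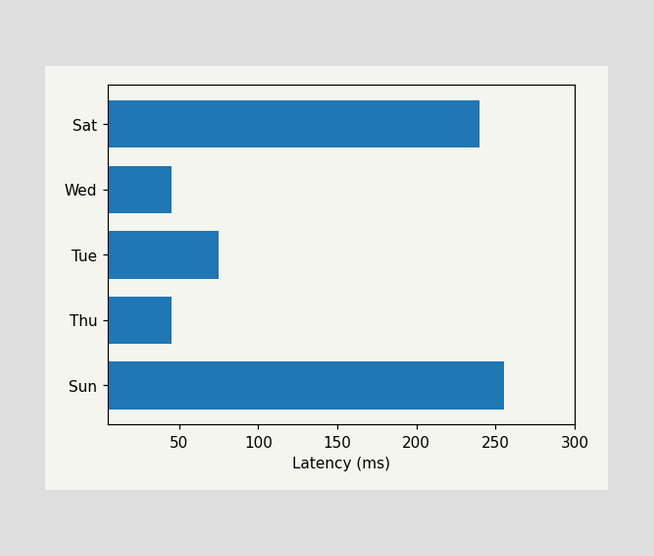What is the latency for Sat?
Reading along the chart's x-axis, the Sat bar reaches 240ms.

240ms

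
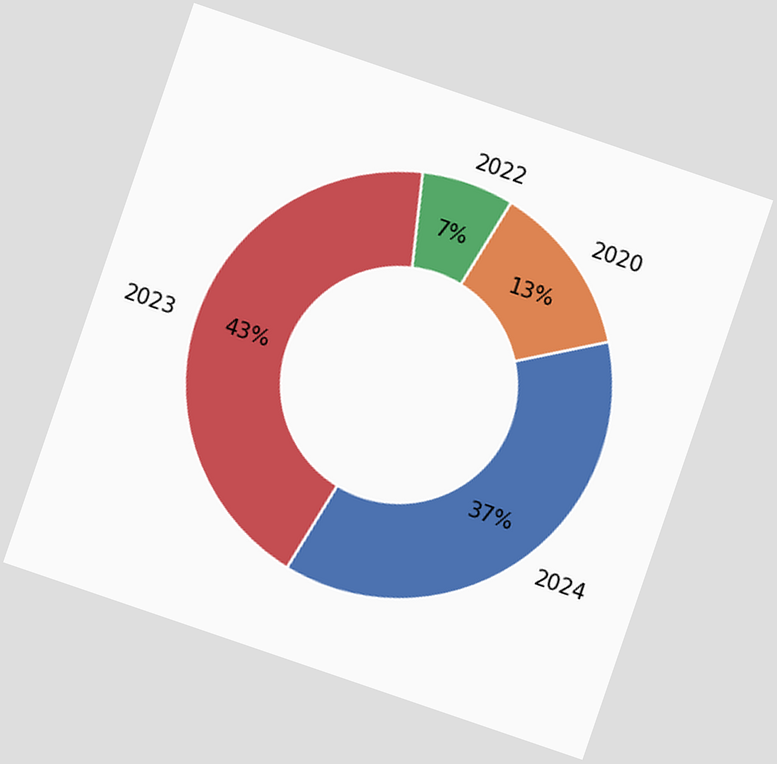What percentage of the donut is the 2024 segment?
37%

The chart is tilted about 19° clockwise. The 2024 segment takes up 37% of the ring.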